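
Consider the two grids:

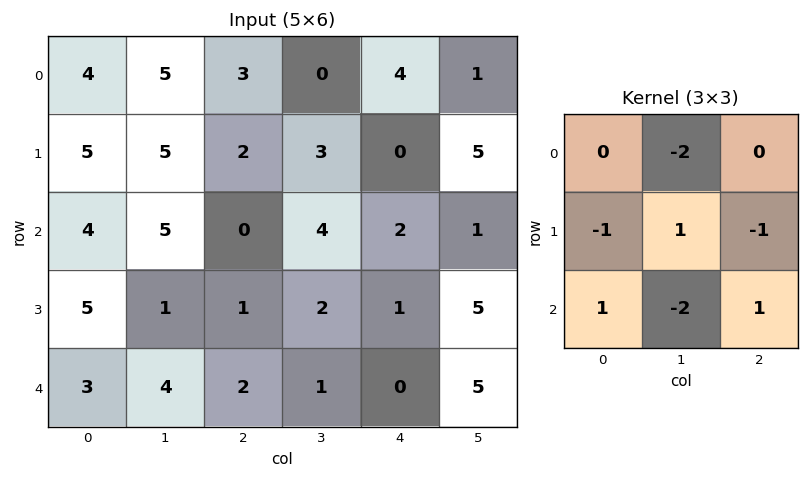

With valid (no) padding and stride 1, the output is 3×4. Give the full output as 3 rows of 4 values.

-18 -3 -5 -15
-5 -12 -6 2
-18 -1 -8 -4

Output[0,0]: The receptive field on the input at this output position is [4 5 3 / 5 5 2 / 4 5 0]. Elementwise product with the kernel and sum: 5·-2 + 5·-1 + 5·1 + 2·-1 + 4·1 + 5·-2 + 0·1.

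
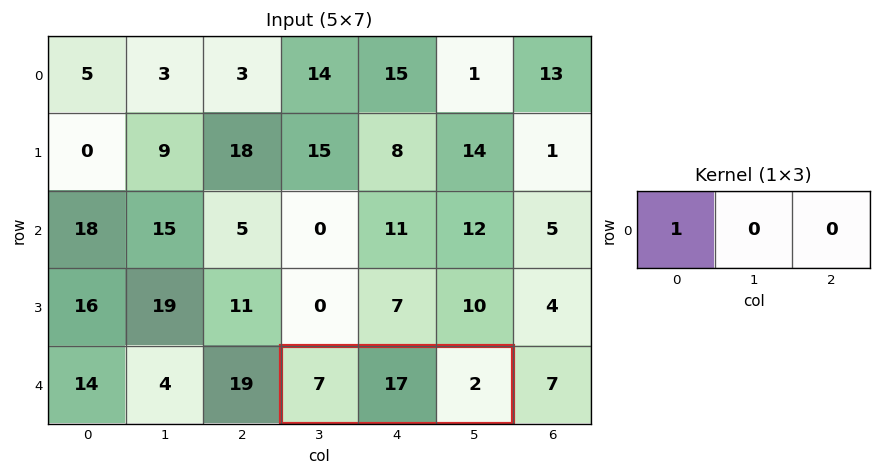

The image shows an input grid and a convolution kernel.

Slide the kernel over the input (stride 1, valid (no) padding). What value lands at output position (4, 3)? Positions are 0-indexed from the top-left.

The receptive field on the input at this output position is [7 17 2]. Elementwise product with the kernel and sum: 7·1.

7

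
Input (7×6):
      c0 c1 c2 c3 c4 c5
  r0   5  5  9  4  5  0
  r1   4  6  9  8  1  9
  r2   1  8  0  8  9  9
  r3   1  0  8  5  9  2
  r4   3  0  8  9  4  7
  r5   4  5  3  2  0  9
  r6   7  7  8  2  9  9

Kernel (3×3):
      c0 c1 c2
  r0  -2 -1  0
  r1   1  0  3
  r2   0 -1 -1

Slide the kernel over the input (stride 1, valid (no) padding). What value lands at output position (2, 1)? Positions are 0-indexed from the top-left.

The receptive field on the input at this output position is [8 0 8 / 0 8 5 / 0 8 9]. Elementwise product with the kernel and sum: 8·-2 + 0·-1 + 0·1 + 5·3 + 8·-1 + 9·-1.

-18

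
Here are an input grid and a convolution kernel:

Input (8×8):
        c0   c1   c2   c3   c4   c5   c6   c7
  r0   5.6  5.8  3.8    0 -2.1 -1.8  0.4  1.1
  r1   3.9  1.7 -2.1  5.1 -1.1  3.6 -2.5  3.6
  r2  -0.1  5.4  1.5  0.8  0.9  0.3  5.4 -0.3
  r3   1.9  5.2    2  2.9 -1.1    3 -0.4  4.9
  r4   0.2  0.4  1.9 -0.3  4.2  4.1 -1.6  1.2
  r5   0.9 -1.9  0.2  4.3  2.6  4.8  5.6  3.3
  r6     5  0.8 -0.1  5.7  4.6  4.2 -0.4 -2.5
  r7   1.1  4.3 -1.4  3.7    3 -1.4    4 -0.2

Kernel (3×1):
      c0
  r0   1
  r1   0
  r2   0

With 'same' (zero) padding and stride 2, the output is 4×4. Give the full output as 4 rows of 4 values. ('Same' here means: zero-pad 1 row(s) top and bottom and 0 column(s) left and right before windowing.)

Output[0,0]: The receptive field on the zero-padded input at this output position is [0 / 5.6 / 3.9]. Elementwise product with the kernel and sum: 0·1.
Output[0,1]: The receptive field on the zero-padded input at this output position is [0 / 3.8 / -2.1]. Elementwise product with the kernel and sum: 0·1.

0 0 0 0
3.9 -2.1 -1.1 -2.5
1.9 2 -1.1 -0.4
0.9 0.2 2.6 5.6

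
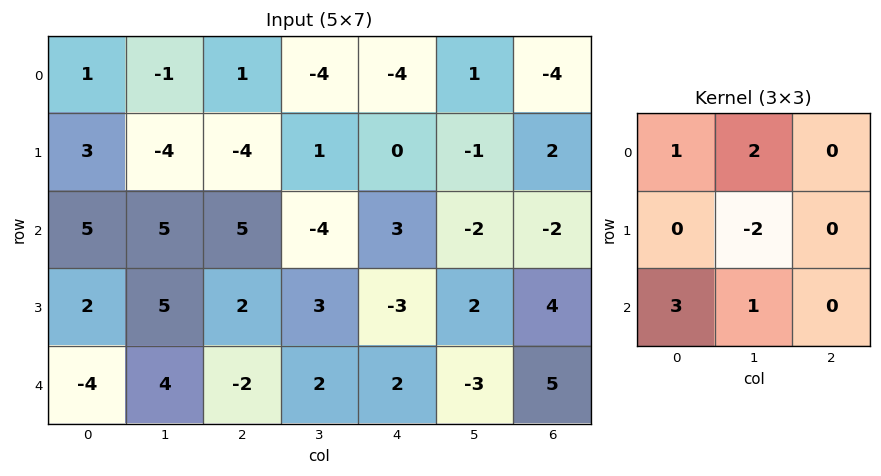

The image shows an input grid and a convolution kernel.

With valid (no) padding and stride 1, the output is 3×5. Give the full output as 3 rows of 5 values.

27 29 2 -21 7
-4 -5 15 1 -5
-3 21 -13 16 -2

Output[0,0]: The receptive field on the input at this output position is [1 -1 1 / 3 -4 -4 / 5 5 5]. Elementwise product with the kernel and sum: 1·1 + -1·2 + -4·-2 + 5·3 + 5·1.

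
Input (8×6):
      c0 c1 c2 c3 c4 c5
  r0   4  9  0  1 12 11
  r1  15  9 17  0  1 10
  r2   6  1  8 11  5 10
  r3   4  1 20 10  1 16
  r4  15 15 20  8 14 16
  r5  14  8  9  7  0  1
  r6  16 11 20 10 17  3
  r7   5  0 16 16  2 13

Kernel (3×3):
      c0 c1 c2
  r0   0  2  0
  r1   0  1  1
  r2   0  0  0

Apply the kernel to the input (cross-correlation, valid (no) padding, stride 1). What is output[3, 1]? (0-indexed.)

68

The receptive field on the input at this output position is [1 20 10 / 15 20 8 / 8 9 7]. Elementwise product with the kernel and sum: 20·2 + 20·1 + 8·1.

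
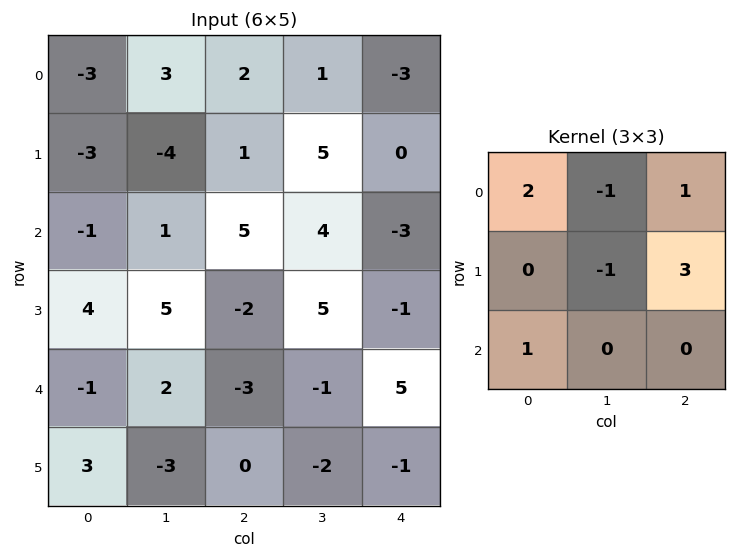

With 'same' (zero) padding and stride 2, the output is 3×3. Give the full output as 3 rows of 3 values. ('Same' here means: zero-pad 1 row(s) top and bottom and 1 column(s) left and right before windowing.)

Output[0,0]: The receptive field on the zero-padded input at this output position is [0 0 0 / 0 -3 3 / 0 -3 -4]. Elementwise product with the kernel and sum: 0·2 + 0·-1 + 0·1 + -3·-1 + 3·3 + 0·1.
Output[0,1]: The receptive field on the zero-padded input at this output position is [0 0 0 / 3 2 1 / -4 1 5]. Elementwise product with the kernel and sum: 0·2 + 0·-1 + 0·1 + 2·-1 + 1·3 + -4·1.

12 -3 8
3 8 18
8 14 4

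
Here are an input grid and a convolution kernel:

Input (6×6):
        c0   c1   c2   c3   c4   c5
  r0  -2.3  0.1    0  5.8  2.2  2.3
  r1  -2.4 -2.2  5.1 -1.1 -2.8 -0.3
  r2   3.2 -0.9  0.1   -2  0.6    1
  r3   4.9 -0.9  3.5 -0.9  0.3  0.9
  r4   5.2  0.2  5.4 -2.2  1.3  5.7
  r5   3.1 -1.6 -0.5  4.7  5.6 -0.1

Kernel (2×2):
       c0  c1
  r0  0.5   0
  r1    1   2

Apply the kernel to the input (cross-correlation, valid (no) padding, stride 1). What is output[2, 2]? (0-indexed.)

The receptive field on the input at this output position is [0.1 -2 / 3.5 -0.9]. Elementwise product with the kernel and sum: 0.1·0.5 + 3.5·1 + -0.9·2.

1.75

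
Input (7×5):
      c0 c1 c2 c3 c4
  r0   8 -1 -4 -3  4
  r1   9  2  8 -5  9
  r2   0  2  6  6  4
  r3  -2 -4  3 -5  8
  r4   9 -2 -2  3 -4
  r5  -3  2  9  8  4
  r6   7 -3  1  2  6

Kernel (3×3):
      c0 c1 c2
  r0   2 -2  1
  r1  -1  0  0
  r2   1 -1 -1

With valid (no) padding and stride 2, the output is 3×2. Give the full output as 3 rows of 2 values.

Output[0,0]: The receptive field on the input at this output position is [8 -1 -4 / 9 2 8 / 0 2 6]. Elementwise product with the kernel and sum: 8·2 + -1·-2 + -4·1 + 9·-1 + 0·1 + 2·-1 + 6·-1.
Output[0,1]: The receptive field on the input at this output position is [-4 -3 4 / 8 -5 9 / 6 6 4]. Elementwise product with the kernel and sum: -4·2 + -3·-2 + 4·1 + 8·-1 + 6·1 + 6·-1 + 4·-1.

-3 -10
17 0
32 -30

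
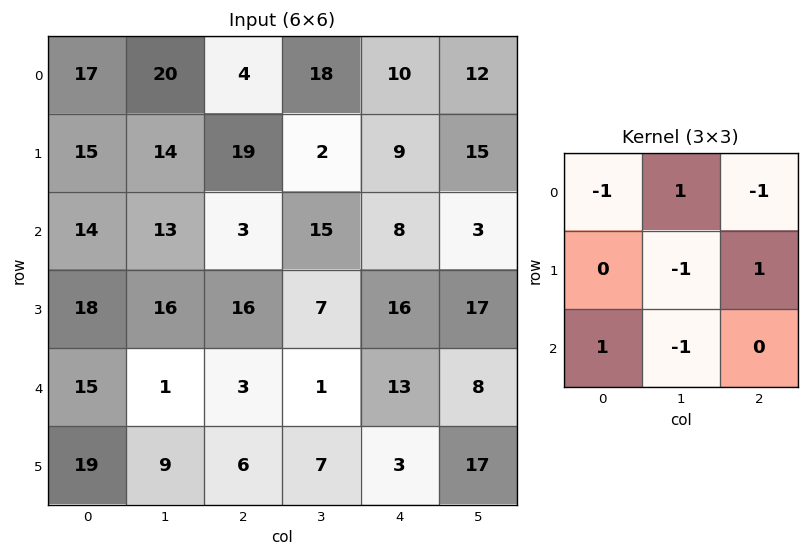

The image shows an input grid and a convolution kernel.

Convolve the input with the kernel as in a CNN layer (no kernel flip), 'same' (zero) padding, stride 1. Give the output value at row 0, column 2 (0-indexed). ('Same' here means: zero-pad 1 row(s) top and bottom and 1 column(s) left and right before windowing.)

The receptive field on the zero-padded input at this output position is [0 0 0 / 20 4 18 / 14 19 2]. Elementwise product with the kernel and sum: 0·-1 + 0·1 + 0·-1 + 4·-1 + 18·1 + 14·1 + 19·-1.

9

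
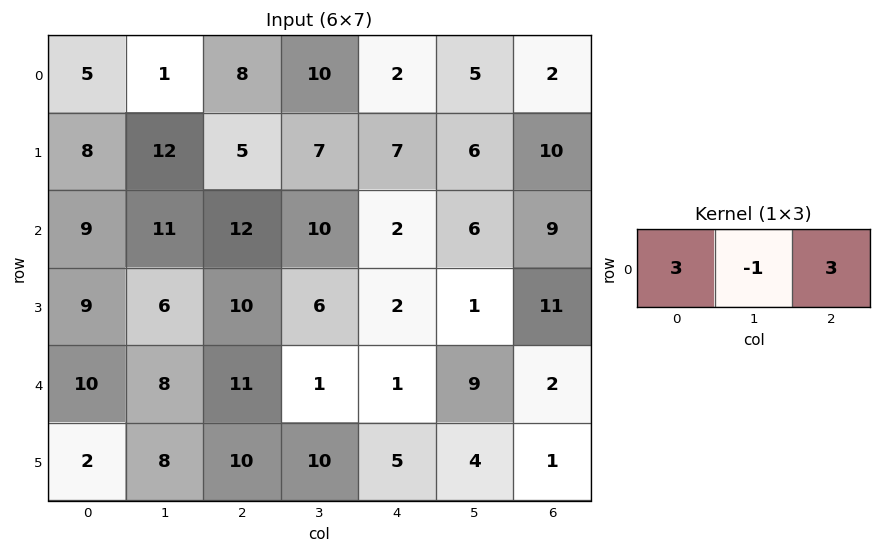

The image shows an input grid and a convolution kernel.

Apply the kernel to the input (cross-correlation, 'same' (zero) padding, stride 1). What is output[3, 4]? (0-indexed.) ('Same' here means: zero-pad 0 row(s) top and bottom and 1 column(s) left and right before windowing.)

19

The receptive field on the zero-padded input at this output position is [6 2 1]. Elementwise product with the kernel and sum: 6·3 + 2·-1 + 1·3.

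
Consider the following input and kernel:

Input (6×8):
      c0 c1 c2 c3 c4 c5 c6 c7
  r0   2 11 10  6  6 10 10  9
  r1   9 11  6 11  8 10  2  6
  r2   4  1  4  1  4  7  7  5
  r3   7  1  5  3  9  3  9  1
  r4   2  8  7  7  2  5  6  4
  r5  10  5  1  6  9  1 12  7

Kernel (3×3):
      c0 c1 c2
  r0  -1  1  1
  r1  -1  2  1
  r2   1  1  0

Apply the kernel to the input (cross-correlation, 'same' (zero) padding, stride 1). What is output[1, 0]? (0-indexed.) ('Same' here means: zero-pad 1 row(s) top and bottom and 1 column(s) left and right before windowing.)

46

The receptive field on the zero-padded input at this output position is [0 2 11 / 0 9 11 / 0 4 1]. Elementwise product with the kernel and sum: 0·-1 + 2·1 + 11·1 + 0·-1 + 9·2 + 11·1 + 0·1 + 4·1.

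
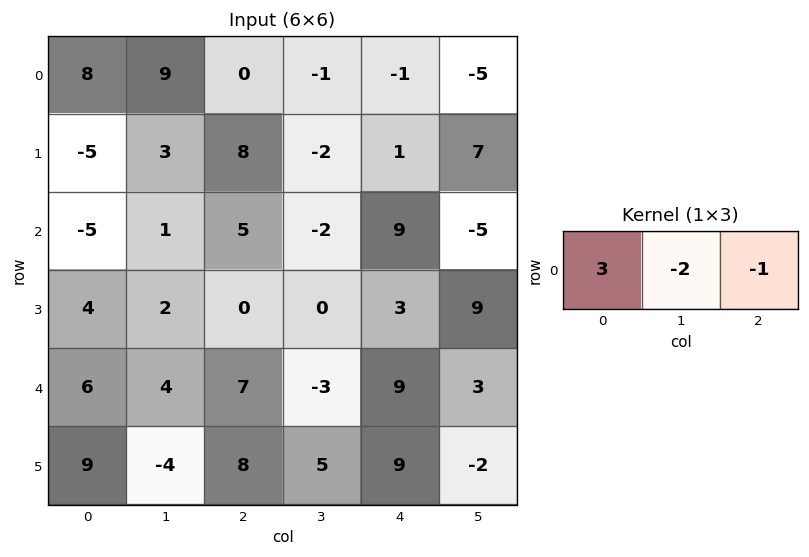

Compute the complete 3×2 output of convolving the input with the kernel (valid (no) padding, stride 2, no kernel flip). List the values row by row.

Output[0,0]: The receptive field on the input at this output position is [8 9 0]. Elementwise product with the kernel and sum: 8·3 + 9·-2 + 0·-1.
Output[0,1]: The receptive field on the input at this output position is [0 -1 -1]. Elementwise product with the kernel and sum: 0·3 + -1·-2 + -1·-1.

6 3
-22 10
3 18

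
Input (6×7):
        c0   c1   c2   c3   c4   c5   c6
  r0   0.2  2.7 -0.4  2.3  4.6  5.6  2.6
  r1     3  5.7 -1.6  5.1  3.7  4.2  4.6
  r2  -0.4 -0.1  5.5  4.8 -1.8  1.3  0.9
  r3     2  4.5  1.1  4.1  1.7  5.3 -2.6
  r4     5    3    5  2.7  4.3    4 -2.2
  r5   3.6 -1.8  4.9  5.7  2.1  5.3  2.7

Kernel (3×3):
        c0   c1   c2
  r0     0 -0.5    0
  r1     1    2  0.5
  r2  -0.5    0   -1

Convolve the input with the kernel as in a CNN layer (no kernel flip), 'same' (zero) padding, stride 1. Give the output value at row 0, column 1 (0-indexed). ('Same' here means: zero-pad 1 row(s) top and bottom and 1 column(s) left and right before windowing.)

5.5

The receptive field on the zero-padded input at this output position is [0 0 0 / 0.2 2.7 -0.4 / 3 5.7 -1.6]. Elementwise product with the kernel and sum: 0·-0.5 + 0.2·1 + 2.7·2 + -0.4·0.5 + 3·-0.5 + -1.6·-1.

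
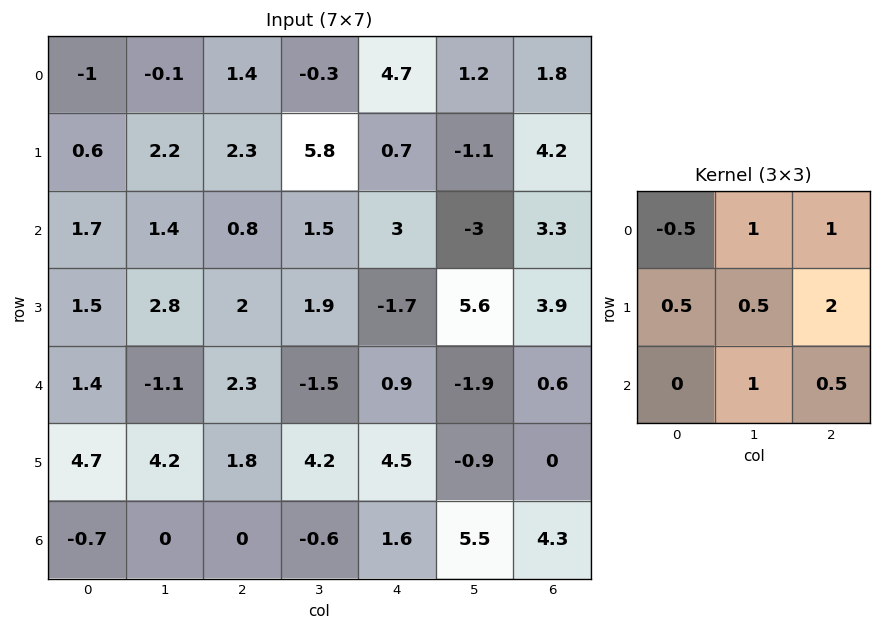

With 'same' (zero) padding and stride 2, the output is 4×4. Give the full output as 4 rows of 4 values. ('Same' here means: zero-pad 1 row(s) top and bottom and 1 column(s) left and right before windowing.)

1 5.25 4.75 5.7
9.35 14.05 -5.95 8.8
9.6 4 2.9 0.45
8.55 2.7 13 5.35

Output[0,0]: The receptive field on the zero-padded input at this output position is [0 0 0 / 0 -1 -0.1 / 0 0.6 2.2]. Elementwise product with the kernel and sum: 0·-0.5 + 0·1 + 0·1 + 0·0.5 + -1·0.5 + -0.1·2 + 0.6·1 + 2.2·0.5.
Output[0,1]: The receptive field on the zero-padded input at this output position is [0 0 0 / -0.1 1.4 -0.3 / 2.2 2.3 5.8]. Elementwise product with the kernel and sum: 0·-0.5 + 0·1 + 0·1 + -0.1·0.5 + 1.4·0.5 + -0.3·2 + 2.3·1 + 5.8·0.5.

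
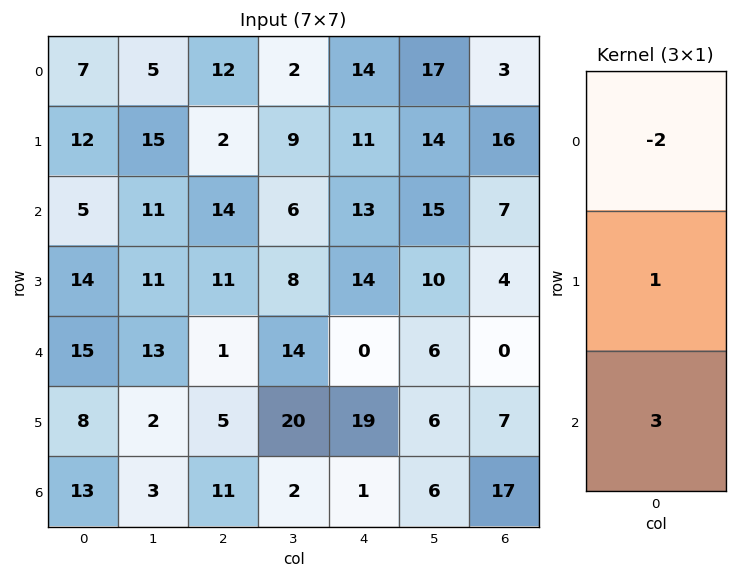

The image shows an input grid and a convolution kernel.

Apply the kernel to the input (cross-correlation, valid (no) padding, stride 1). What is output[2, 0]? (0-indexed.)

The receptive field on the input at this output position is [5 / 14 / 15]. Elementwise product with the kernel and sum: 5·-2 + 14·1 + 15·3.

49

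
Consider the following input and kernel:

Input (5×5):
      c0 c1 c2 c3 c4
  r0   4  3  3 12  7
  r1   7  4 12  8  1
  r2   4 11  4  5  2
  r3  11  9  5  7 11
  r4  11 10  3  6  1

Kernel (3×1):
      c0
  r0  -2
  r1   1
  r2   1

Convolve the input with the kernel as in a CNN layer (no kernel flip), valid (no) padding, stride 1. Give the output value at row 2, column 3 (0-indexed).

3

The receptive field on the input at this output position is [5 / 7 / 6]. Elementwise product with the kernel and sum: 5·-2 + 7·1 + 6·1.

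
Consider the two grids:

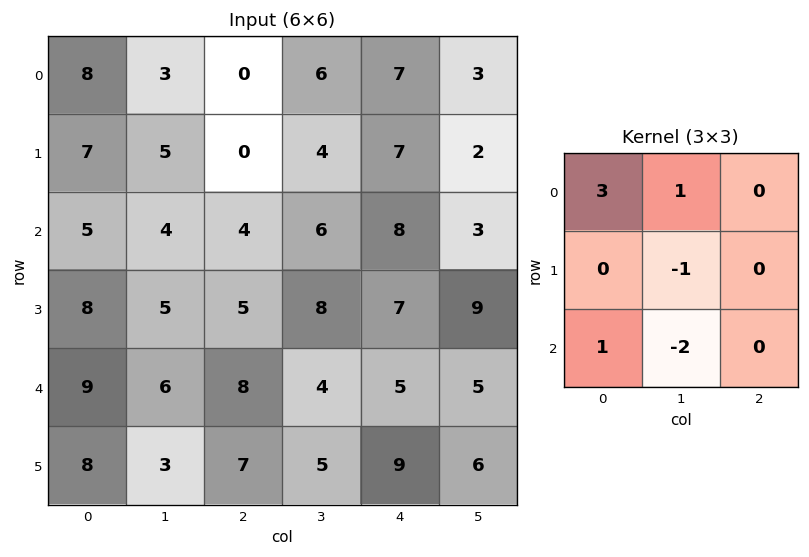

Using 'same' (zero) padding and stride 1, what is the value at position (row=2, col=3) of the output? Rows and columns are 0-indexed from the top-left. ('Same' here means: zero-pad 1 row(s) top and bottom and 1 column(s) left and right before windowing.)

-13

The receptive field on the zero-padded input at this output position is [0 4 7 / 4 6 8 / 5 8 7]. Elementwise product with the kernel and sum: 0·3 + 4·1 + 6·-1 + 5·1 + 8·-2.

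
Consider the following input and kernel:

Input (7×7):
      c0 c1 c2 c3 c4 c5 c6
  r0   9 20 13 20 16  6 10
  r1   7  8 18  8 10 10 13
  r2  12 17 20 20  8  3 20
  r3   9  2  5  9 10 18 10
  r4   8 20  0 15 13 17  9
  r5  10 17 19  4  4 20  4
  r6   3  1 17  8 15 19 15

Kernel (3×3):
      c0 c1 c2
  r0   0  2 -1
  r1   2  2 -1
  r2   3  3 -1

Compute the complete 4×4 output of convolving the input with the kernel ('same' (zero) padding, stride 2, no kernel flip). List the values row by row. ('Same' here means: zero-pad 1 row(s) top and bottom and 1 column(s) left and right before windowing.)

11 116 110 101
38 94 102 156
25 130 45 144
8 62 15 76

Output[0,0]: The receptive field on the zero-padded input at this output position is [0 0 0 / 0 9 20 / 0 7 8]. Elementwise product with the kernel and sum: 0·2 + 0·-1 + 0·2 + 9·2 + 20·-1 + 0·3 + 7·3 + 8·-1.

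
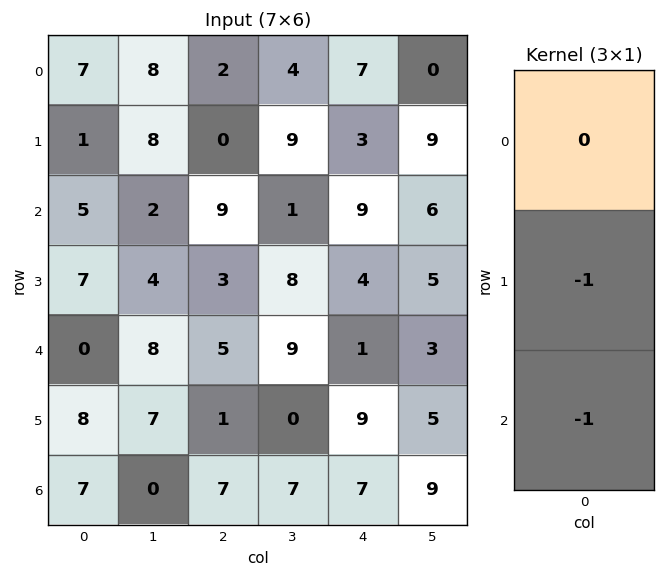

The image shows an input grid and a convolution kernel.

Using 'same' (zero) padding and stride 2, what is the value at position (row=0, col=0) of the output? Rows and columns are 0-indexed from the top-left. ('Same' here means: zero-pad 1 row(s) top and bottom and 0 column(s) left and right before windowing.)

-8

The receptive field on the zero-padded input at this output position is [0 / 7 / 1]. Elementwise product with the kernel and sum: 7·-1 + 1·-1.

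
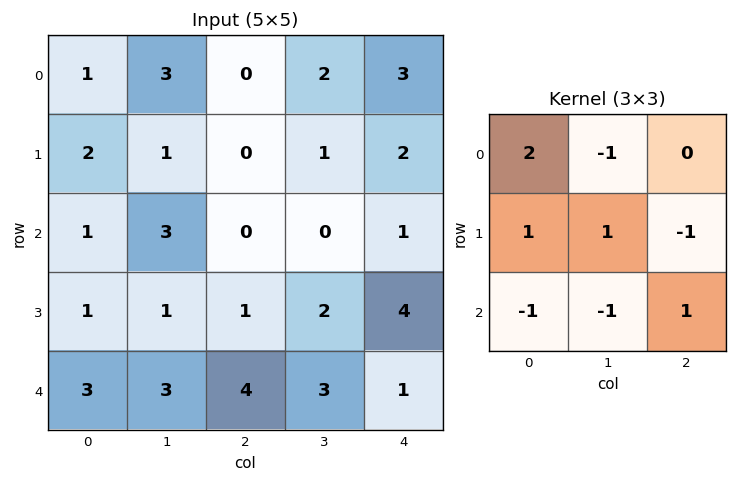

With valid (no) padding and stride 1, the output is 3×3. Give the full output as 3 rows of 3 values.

-2 3 -2
6 5 -1
-2 2 -7

Output[0,0]: The receptive field on the input at this output position is [1 3 0 / 2 1 0 / 1 3 0]. Elementwise product with the kernel and sum: 1·2 + 3·-1 + 2·1 + 1·1 + 0·-1 + 1·-1 + 3·-1 + 0·1.
Output[0,1]: The receptive field on the input at this output position is [3 0 2 / 1 0 1 / 3 0 0]. Elementwise product with the kernel and sum: 3·2 + 0·-1 + 1·1 + 0·1 + 1·-1 + 3·-1 + 0·-1 + 0·1.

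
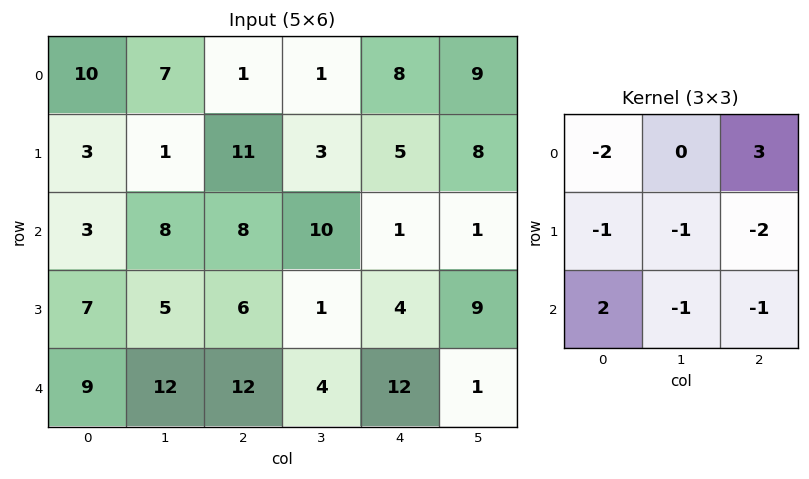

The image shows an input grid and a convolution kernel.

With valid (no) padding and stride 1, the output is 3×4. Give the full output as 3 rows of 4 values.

-53 -31 3 19
3 -26 -20 -6
-12 9 -20 -45

Output[0,0]: The receptive field on the input at this output position is [10 7 1 / 3 1 11 / 3 8 8]. Elementwise product with the kernel and sum: 10·-2 + 1·3 + 3·-1 + 1·-1 + 11·-2 + 3·2 + 8·-1 + 8·-1.
Output[0,1]: The receptive field on the input at this output position is [7 1 1 / 1 11 3 / 8 8 10]. Elementwise product with the kernel and sum: 7·-2 + 1·3 + 1·-1 + 11·-1 + 3·-2 + 8·2 + 8·-1 + 10·-1.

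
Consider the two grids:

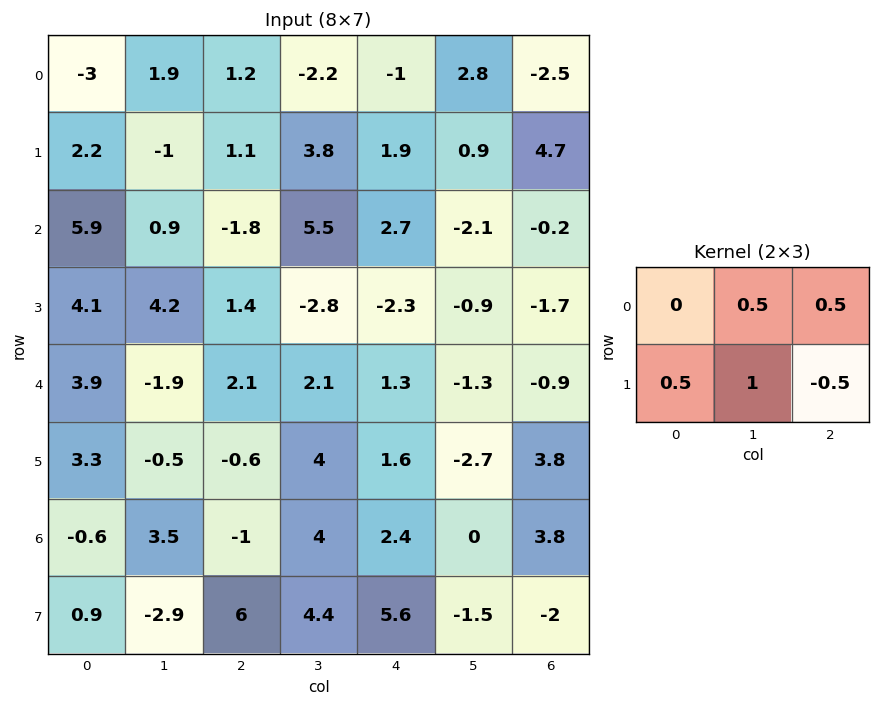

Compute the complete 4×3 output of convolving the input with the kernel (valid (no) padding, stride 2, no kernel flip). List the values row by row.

Output[0,0]: The receptive field on the input at this output position is [-3 1.9 1.2 / 2.2 -1 1.1]. Elementwise product with the kernel and sum: 1.9·0.5 + 1.2·0.5 + 2.2·0.5 + -1·1 + 1.1·-0.5.

1.1 1.8 -0.35
5.1 3.15 -2.35
1.55 4.6 -4.9
-4.2 7.8 4.2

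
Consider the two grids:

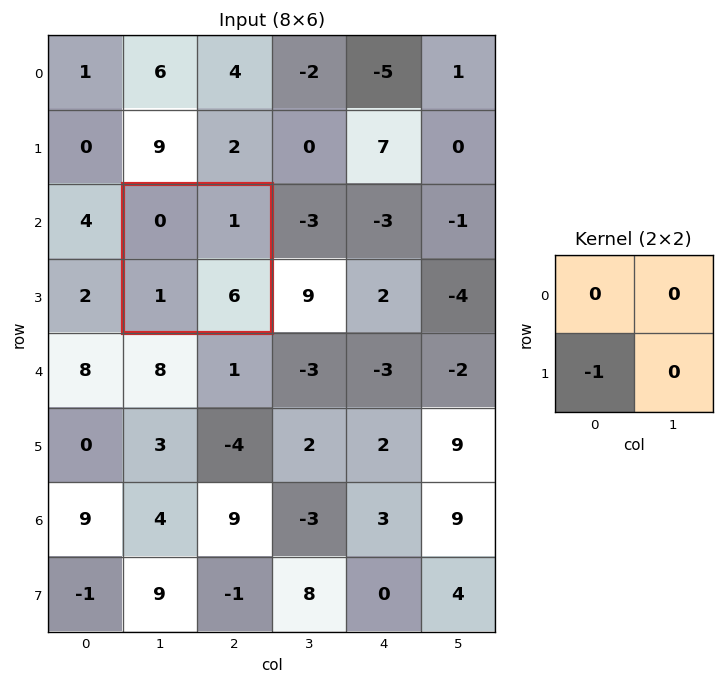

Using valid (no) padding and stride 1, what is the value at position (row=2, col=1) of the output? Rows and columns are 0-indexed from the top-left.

The receptive field on the input at this output position is [0 1 / 1 6]. Elementwise product with the kernel and sum: 1·-1.

-1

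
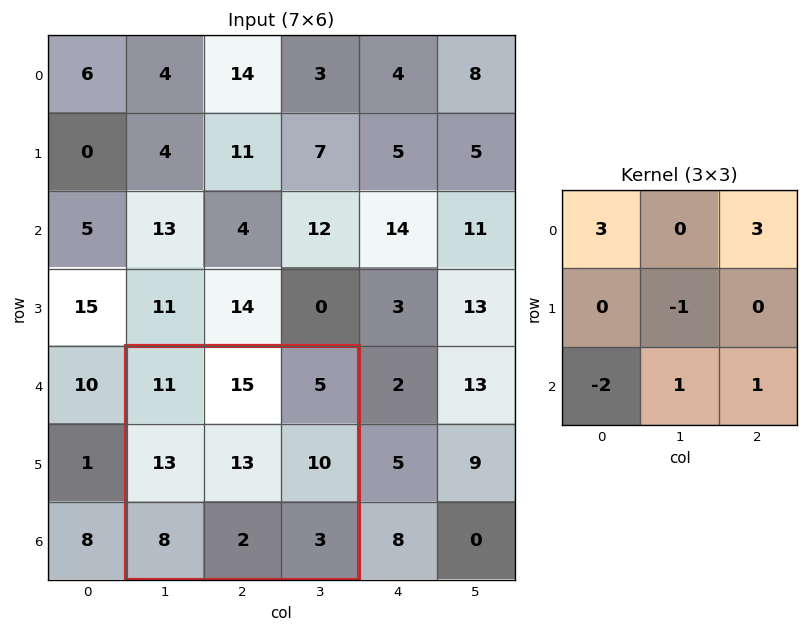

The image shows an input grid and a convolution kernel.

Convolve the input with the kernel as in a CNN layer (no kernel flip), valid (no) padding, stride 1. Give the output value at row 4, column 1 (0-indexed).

The receptive field on the input at this output position is [11 15 5 / 13 13 10 / 8 2 3]. Elementwise product with the kernel and sum: 11·3 + 5·3 + 13·-1 + 8·-2 + 2·1 + 3·1.

24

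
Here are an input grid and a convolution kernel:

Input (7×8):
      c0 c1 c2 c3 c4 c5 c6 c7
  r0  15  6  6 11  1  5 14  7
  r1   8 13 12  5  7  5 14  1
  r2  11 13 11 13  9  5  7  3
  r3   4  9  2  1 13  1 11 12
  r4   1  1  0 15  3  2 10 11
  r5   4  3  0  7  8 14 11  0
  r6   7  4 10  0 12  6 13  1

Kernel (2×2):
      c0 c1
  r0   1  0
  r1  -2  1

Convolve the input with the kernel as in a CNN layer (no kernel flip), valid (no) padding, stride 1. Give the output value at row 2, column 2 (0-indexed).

8

The receptive field on the input at this output position is [11 13 / 2 1]. Elementwise product with the kernel and sum: 11·1 + 2·-2 + 1·1.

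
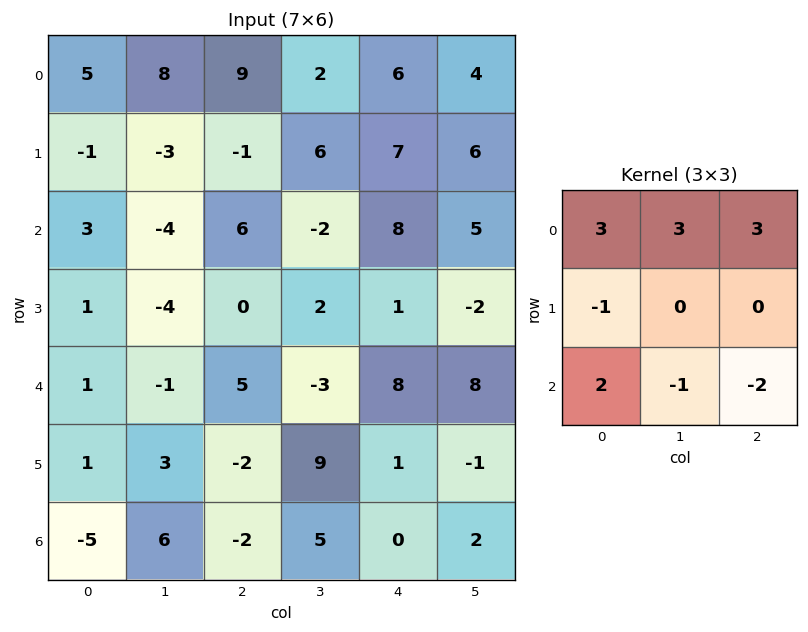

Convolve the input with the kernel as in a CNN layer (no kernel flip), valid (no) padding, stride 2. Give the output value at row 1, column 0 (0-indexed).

The receptive field on the input at this output position is [3 -4 6 / 1 -4 0 / 1 -1 5]. Elementwise product with the kernel and sum: 3·3 + -4·3 + 6·3 + 1·-1 + 1·2 + -1·-1 + 5·-2.

7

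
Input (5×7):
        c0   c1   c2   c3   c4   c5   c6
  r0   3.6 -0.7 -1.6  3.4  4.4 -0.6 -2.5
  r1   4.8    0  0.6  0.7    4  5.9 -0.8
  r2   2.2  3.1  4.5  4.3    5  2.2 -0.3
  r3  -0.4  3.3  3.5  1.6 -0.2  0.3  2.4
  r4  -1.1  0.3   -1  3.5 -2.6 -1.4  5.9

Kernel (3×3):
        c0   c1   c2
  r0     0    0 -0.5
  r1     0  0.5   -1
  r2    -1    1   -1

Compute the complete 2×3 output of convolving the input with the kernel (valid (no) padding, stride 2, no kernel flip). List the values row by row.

Output[0,0]: The receptive field on the input at this output position is [3.6 -0.7 -1.6 / 4.8 0 0.6 / 2.2 3.1 4.5]. Elementwise product with the kernel and sum: -1.6·-0.5 + 0·0.5 + 0.6·-1 + 2.2·-1 + 3.1·1 + 4.5·-1.

-3.4 -11.05 2.5
-1.7 5.6 -6.8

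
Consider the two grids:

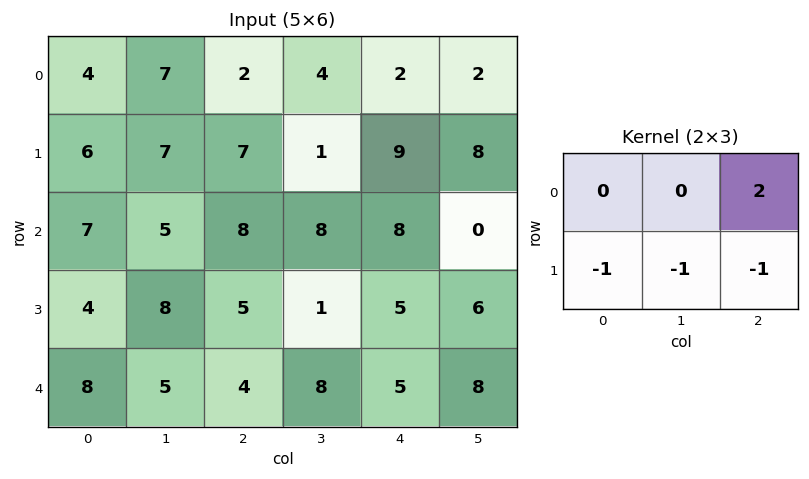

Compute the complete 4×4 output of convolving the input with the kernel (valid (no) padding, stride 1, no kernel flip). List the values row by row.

-16 -7 -13 -14
-6 -19 -6 0
-1 2 5 -12
-7 -15 -7 -9

Output[0,0]: The receptive field on the input at this output position is [4 7 2 / 6 7 7]. Elementwise product with the kernel and sum: 2·2 + 6·-1 + 7·-1 + 7·-1.
Output[0,1]: The receptive field on the input at this output position is [7 2 4 / 7 7 1]. Elementwise product with the kernel and sum: 4·2 + 7·-1 + 7·-1 + 1·-1.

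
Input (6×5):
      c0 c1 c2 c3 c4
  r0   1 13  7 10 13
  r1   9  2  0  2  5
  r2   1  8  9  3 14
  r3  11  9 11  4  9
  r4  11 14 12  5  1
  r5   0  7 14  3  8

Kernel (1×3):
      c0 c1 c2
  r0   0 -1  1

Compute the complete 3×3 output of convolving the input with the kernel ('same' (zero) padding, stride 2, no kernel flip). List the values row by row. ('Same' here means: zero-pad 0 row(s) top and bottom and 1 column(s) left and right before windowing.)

Output[0,0]: The receptive field on the zero-padded input at this output position is [0 1 13]. Elementwise product with the kernel and sum: 1·-1 + 13·1.
Output[0,1]: The receptive field on the zero-padded input at this output position is [13 7 10]. Elementwise product with the kernel and sum: 7·-1 + 10·1.

12 3 -13
7 -6 -14
3 -7 -1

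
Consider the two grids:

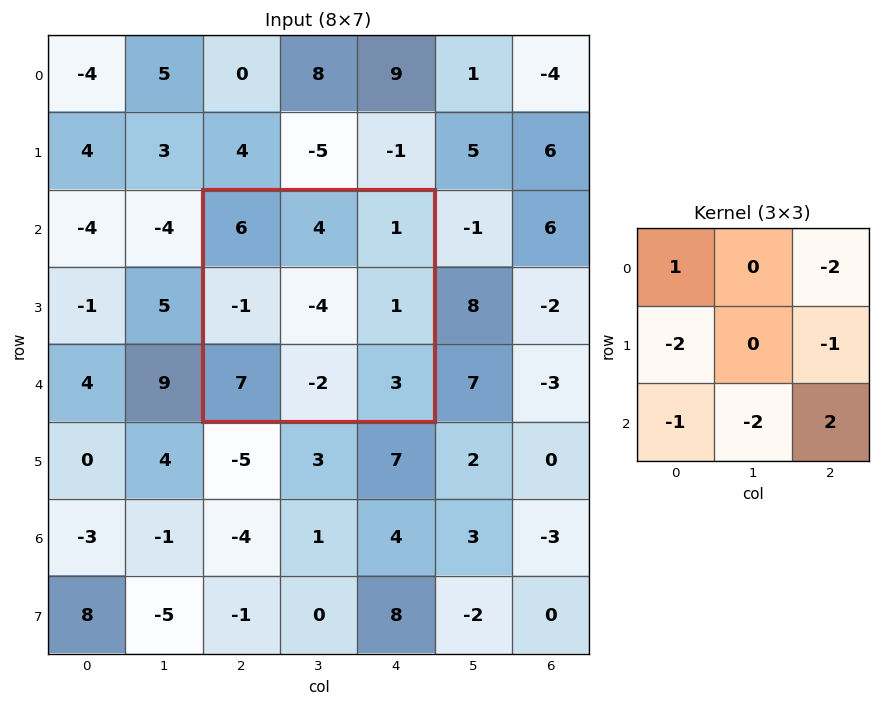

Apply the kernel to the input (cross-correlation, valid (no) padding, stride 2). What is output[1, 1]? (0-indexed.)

8

The receptive field on the input at this output position is [6 4 1 / -1 -4 1 / 7 -2 3]. Elementwise product with the kernel and sum: 6·1 + 1·-2 + -1·-2 + 1·-1 + 7·-1 + -2·-2 + 3·2.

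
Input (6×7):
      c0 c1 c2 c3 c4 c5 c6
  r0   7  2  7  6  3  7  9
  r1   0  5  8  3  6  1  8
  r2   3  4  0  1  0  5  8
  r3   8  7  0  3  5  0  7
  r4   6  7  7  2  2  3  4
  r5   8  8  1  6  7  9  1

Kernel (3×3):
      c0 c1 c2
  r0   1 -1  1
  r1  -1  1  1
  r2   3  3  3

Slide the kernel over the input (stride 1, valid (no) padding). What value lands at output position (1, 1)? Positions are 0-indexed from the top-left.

27

The receptive field on the input at this output position is [5 8 3 / 4 0 1 / 7 0 3]. Elementwise product with the kernel and sum: 5·1 + 8·-1 + 3·1 + 4·-1 + 0·1 + 1·1 + 7·3 + 0·3 + 3·3.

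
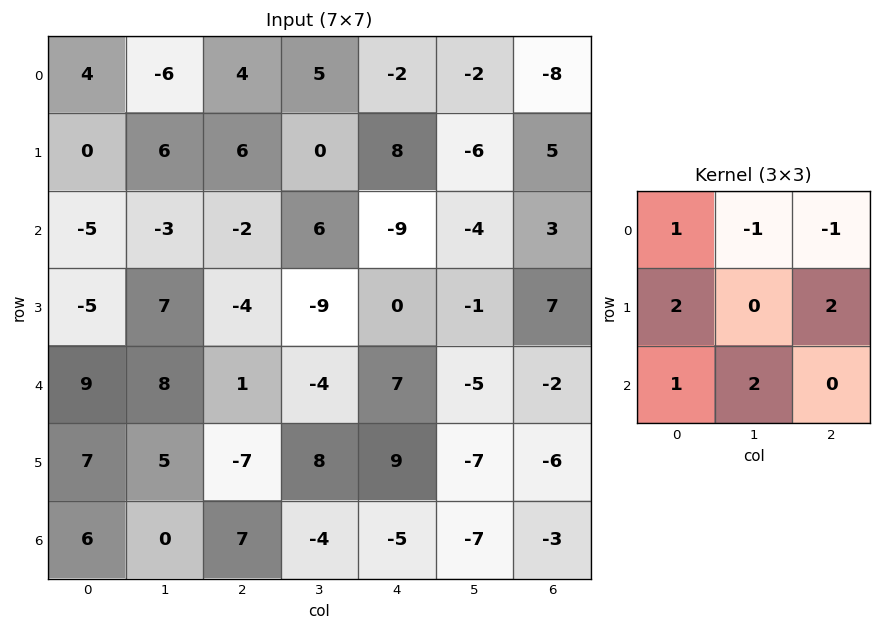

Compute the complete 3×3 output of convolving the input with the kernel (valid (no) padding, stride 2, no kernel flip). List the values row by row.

Output[0,0]: The receptive field on the input at this output position is [4 -6 4 / 0 6 6 / -5 -3 -2]. Elementwise product with the kernel and sum: 4·1 + -6·-1 + 4·-1 + 0·2 + 6·2 + -5·1 + -3·2.

7 39 17
7 -14 3
6 1 1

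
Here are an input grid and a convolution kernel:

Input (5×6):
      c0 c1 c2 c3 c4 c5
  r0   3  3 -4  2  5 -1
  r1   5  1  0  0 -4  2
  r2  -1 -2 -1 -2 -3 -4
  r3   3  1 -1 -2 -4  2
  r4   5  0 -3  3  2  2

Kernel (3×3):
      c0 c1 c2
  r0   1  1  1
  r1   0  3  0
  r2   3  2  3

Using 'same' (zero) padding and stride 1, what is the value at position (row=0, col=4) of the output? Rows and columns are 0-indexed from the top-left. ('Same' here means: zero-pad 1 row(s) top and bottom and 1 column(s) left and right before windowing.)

The receptive field on the zero-padded input at this output position is [0 0 0 / 2 5 -1 / 0 -4 2]. Elementwise product with the kernel and sum: 0·1 + 0·1 + 0·1 + 5·3 + 0·3 + -4·2 + 2·3.

13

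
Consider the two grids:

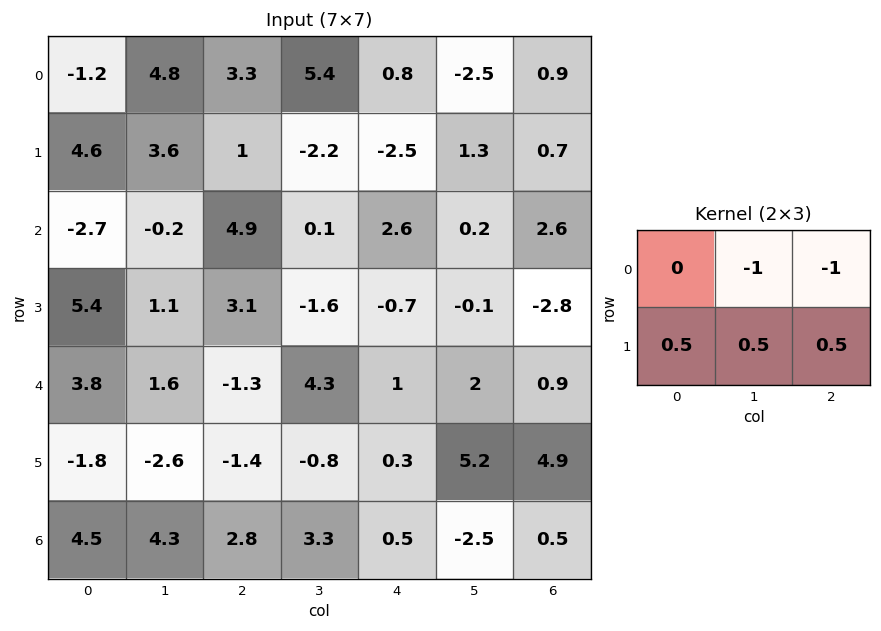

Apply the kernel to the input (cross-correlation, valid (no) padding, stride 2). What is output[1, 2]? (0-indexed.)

The receptive field on the input at this output position is [2.6 0.2 2.6 / -0.7 -0.1 -2.8]. Elementwise product with the kernel and sum: 0.2·-1 + 2.6·-1 + -0.7·0.5 + -0.1·0.5 + -2.8·0.5.

-4.6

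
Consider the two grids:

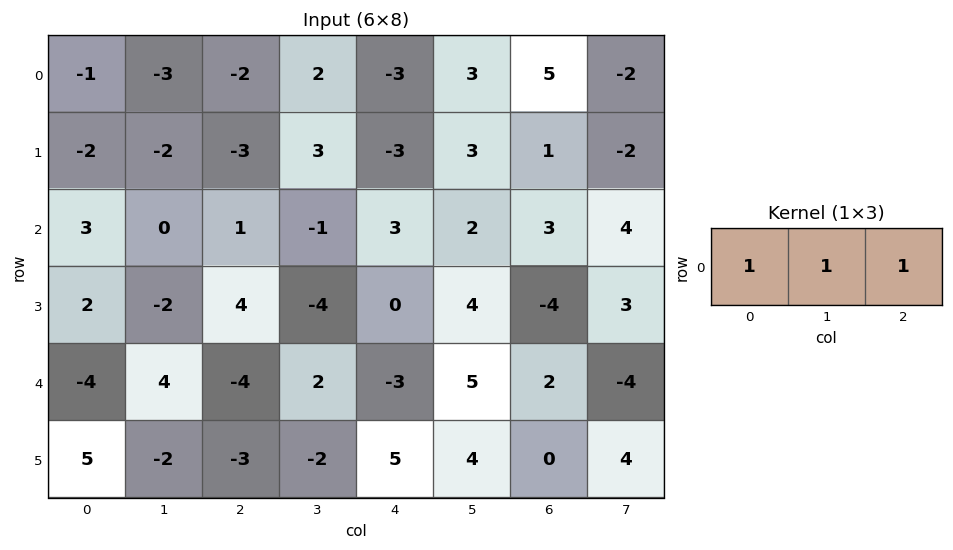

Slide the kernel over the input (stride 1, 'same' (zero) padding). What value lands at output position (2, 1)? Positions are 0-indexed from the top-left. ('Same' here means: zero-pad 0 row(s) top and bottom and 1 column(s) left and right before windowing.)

The receptive field on the zero-padded input at this output position is [3 0 1]. Elementwise product with the kernel and sum: 3·1 + 0·1 + 1·1.

4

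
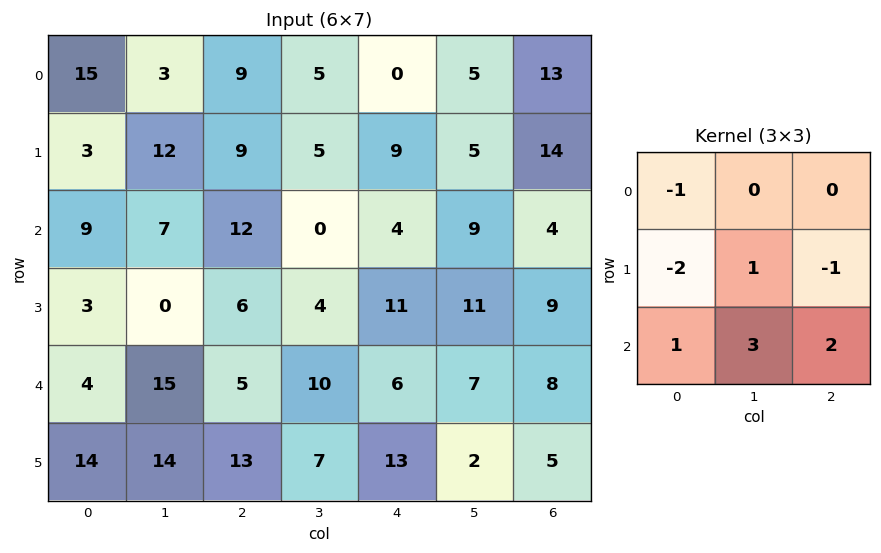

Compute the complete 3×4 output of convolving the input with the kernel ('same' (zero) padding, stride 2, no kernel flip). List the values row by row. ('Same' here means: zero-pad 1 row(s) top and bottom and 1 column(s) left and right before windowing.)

Output[0,0]: The receptive field on the zero-padded input at this output position is [0 0 0 / 0 15 3 / 0 3 12]. Elementwise product with the kernel and sum: 0·-1 + 0·-2 + 15·1 + 3·-1 + 0·1 + 3·3 + 12·2.

45 47 27 50
11 12 49 19
59 32 25 0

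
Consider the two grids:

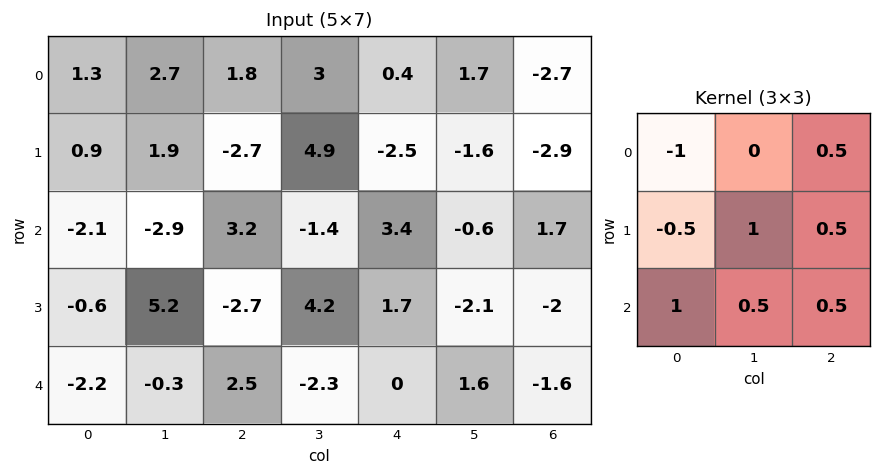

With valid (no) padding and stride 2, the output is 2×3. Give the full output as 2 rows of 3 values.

-2.25 7.6 0.4
6.75 6.25 -6.5

Output[0,0]: The receptive field on the input at this output position is [1.3 2.7 1.8 / 0.9 1.9 -2.7 / -2.1 -2.9 3.2]. Elementwise product with the kernel and sum: 1.3·-1 + 1.8·0.5 + 0.9·-0.5 + 1.9·1 + -2.7·0.5 + -2.1·1 + -2.9·0.5 + 3.2·0.5.
Output[0,1]: The receptive field on the input at this output position is [1.8 3 0.4 / -2.7 4.9 -2.5 / 3.2 -1.4 3.4]. Elementwise product with the kernel and sum: 1.8·-1 + 0.4·0.5 + -2.7·-0.5 + 4.9·1 + -2.5·0.5 + 3.2·1 + -1.4·0.5 + 3.4·0.5.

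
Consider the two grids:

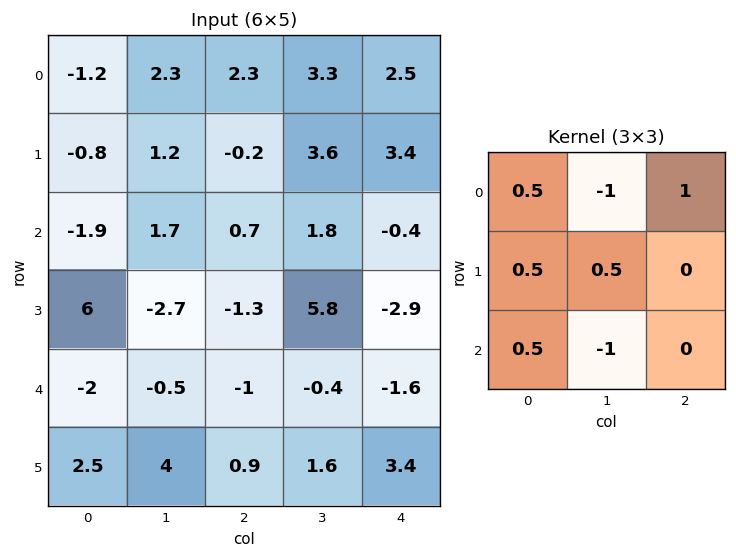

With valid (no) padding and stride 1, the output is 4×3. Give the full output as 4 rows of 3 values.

-3.05 2.8 0.6
3.8 5.55 -5.5
-0.8 0.7 0.3
0.4 6.1 -11.2

Output[0,0]: The receptive field on the input at this output position is [-1.2 2.3 2.3 / -0.8 1.2 -0.2 / -1.9 1.7 0.7]. Elementwise product with the kernel and sum: -1.2·0.5 + 2.3·-1 + 2.3·1 + -0.8·0.5 + 1.2·0.5 + -1.9·0.5 + 1.7·-1.
Output[0,1]: The receptive field on the input at this output position is [2.3 2.3 3.3 / 1.2 -0.2 3.6 / 1.7 0.7 1.8]. Elementwise product with the kernel and sum: 2.3·0.5 + 2.3·-1 + 3.3·1 + 1.2·0.5 + -0.2·0.5 + 1.7·0.5 + 0.7·-1.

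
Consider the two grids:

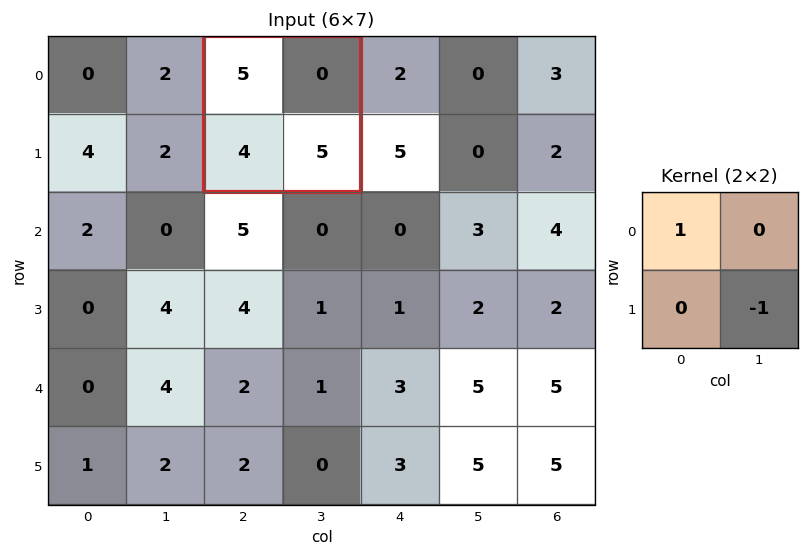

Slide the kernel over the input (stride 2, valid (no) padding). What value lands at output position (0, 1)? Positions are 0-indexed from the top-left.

The receptive field on the input at this output position is [5 0 / 4 5]. Elementwise product with the kernel and sum: 5·1 + 5·-1.

0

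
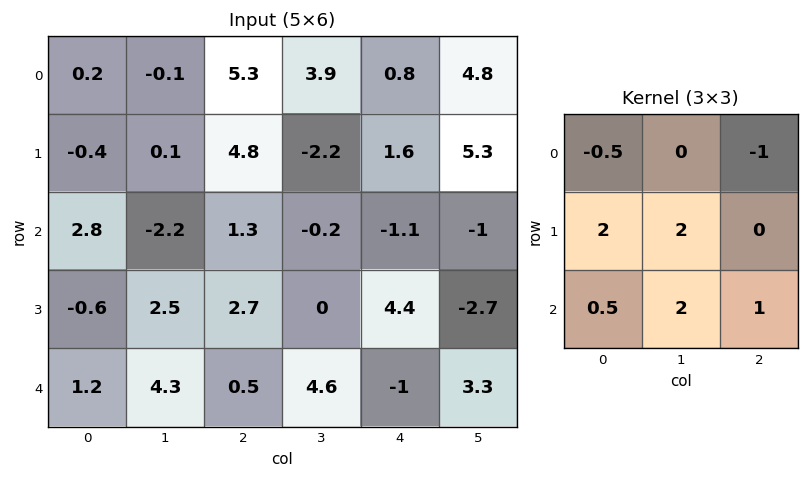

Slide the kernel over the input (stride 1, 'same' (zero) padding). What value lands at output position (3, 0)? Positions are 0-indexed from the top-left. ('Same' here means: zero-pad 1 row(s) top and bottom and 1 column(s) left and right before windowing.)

7.7

The receptive field on the zero-padded input at this output position is [0 2.8 -2.2 / 0 -0.6 2.5 / 0 1.2 4.3]. Elementwise product with the kernel and sum: 0·-0.5 + -2.2·-1 + 0·2 + -0.6·2 + 0·0.5 + 1.2·2 + 4.3·1.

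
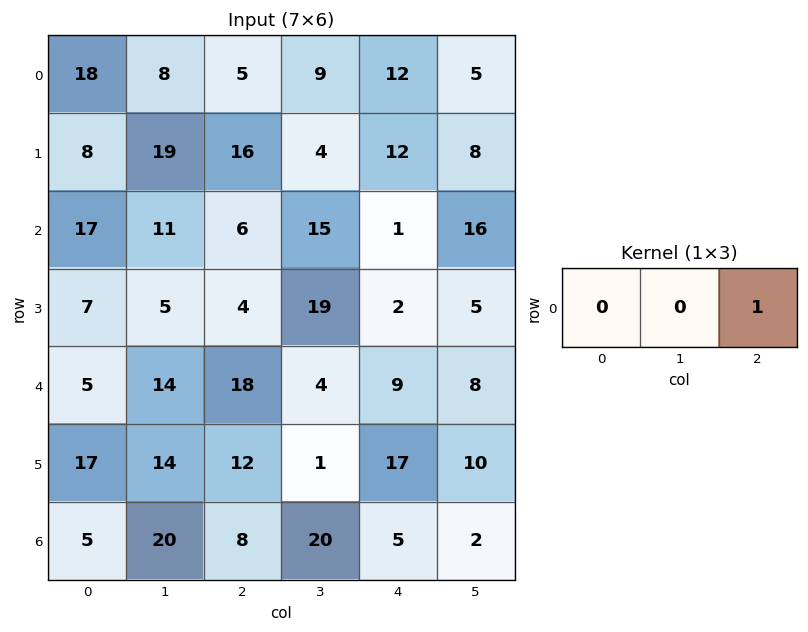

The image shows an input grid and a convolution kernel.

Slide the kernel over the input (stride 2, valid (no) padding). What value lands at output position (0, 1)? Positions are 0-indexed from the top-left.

The receptive field on the input at this output position is [5 9 12]. Elementwise product with the kernel and sum: 12·1.

12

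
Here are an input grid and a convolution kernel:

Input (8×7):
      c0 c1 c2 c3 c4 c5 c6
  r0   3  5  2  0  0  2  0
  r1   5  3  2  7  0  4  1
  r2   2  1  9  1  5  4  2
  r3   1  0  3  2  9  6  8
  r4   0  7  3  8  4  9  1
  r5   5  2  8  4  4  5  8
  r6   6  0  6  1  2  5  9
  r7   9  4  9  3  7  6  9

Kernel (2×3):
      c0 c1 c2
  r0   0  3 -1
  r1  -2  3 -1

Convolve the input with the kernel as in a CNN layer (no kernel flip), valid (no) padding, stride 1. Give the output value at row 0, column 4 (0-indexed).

17

The receptive field on the input at this output position is [0 2 0 / 0 4 1]. Elementwise product with the kernel and sum: 2·3 + 0·-1 + 0·-2 + 4·3 + 1·-1.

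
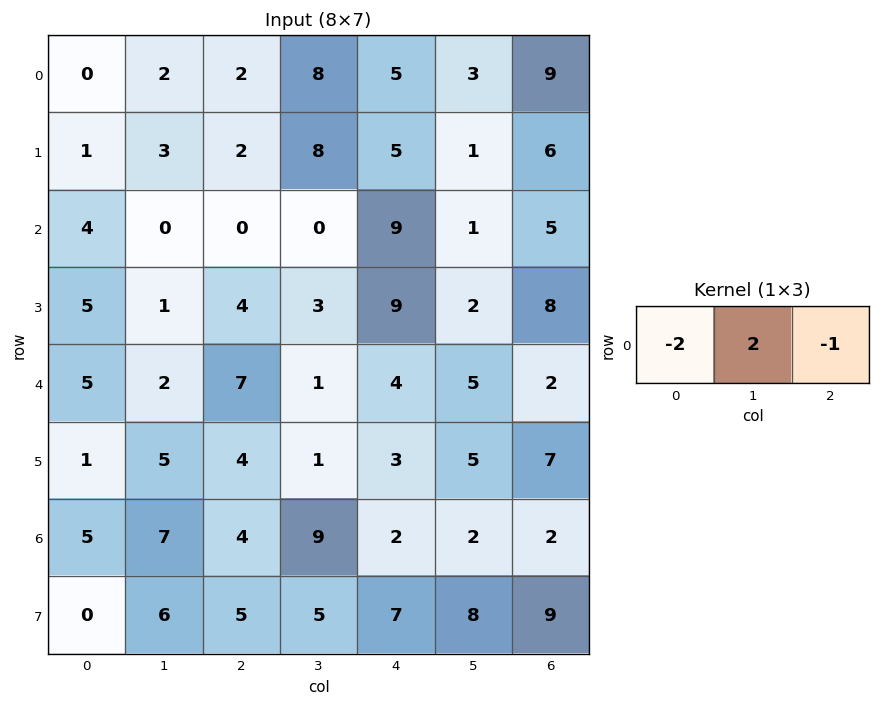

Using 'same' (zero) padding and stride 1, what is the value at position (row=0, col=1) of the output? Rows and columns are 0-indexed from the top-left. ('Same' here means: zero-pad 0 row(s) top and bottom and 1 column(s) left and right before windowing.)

The receptive field on the zero-padded input at this output position is [0 2 2]. Elementwise product with the kernel and sum: 0·-2 + 2·2 + 2·-1.

2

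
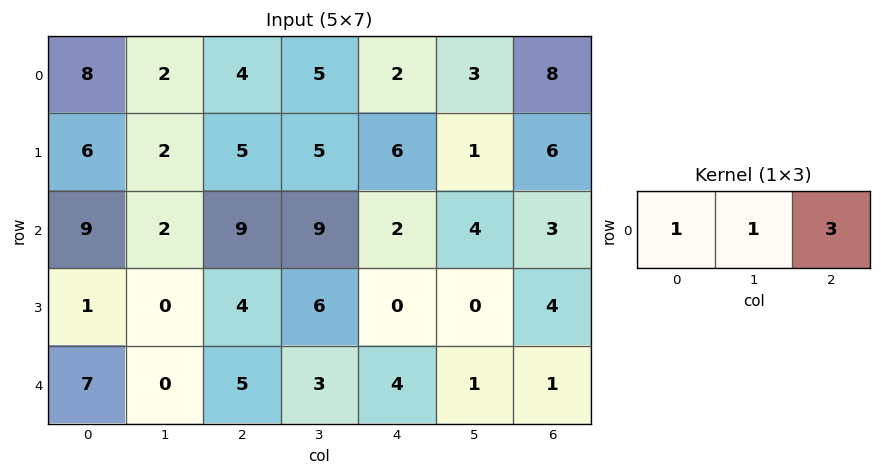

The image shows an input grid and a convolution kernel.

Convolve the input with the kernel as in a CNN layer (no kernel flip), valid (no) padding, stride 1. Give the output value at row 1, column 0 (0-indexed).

23

The receptive field on the input at this output position is [6 2 5]. Elementwise product with the kernel and sum: 6·1 + 2·1 + 5·3.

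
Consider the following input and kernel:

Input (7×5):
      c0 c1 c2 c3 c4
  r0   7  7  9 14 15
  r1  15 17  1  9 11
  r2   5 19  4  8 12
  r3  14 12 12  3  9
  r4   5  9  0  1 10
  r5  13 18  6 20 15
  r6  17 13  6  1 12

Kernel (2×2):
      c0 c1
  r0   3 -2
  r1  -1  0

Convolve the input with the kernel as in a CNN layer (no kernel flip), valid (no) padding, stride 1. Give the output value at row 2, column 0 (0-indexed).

-37

The receptive field on the input at this output position is [5 19 / 14 12]. Elementwise product with the kernel and sum: 5·3 + 19·-2 + 14·-1.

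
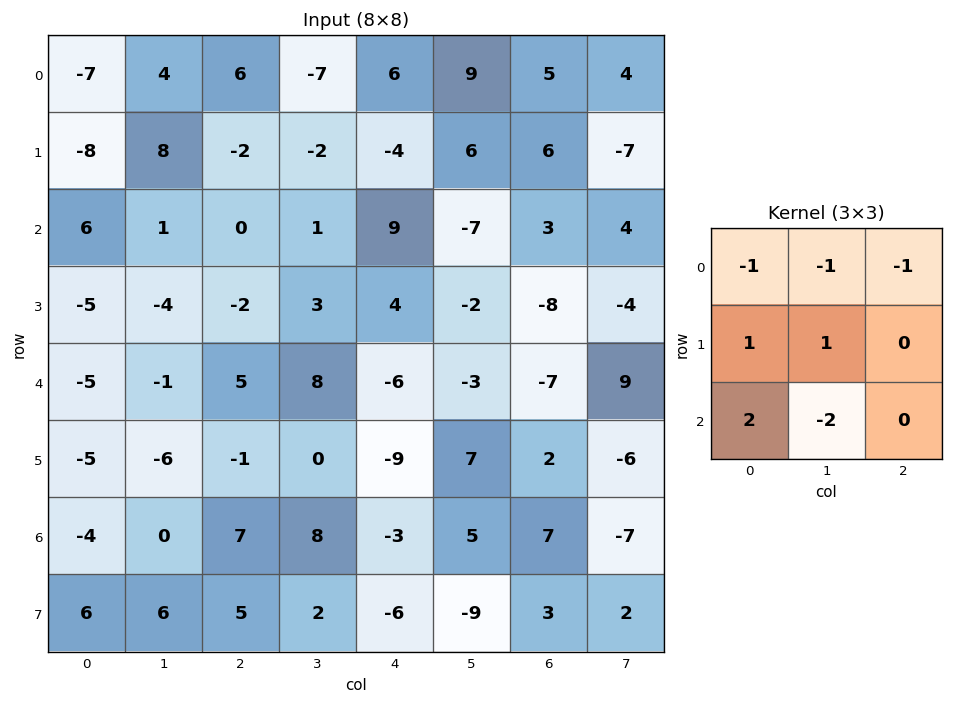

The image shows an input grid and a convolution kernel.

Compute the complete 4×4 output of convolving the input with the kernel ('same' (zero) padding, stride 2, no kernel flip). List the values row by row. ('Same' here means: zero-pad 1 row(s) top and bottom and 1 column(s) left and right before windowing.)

Output[0,0]: The receptive field on the zero-padded input at this output position is [0 0 0 / 0 -7 4 / 0 -8 8]. Elementwise product with the kernel and sum: 0·-1 + 0·-1 + 0·-1 + 0·1 + -7·1 + 0·2 + -8·-2.

9 30 3 14
16 -7 8 3
14 -3 15 14
-5 16 23 -15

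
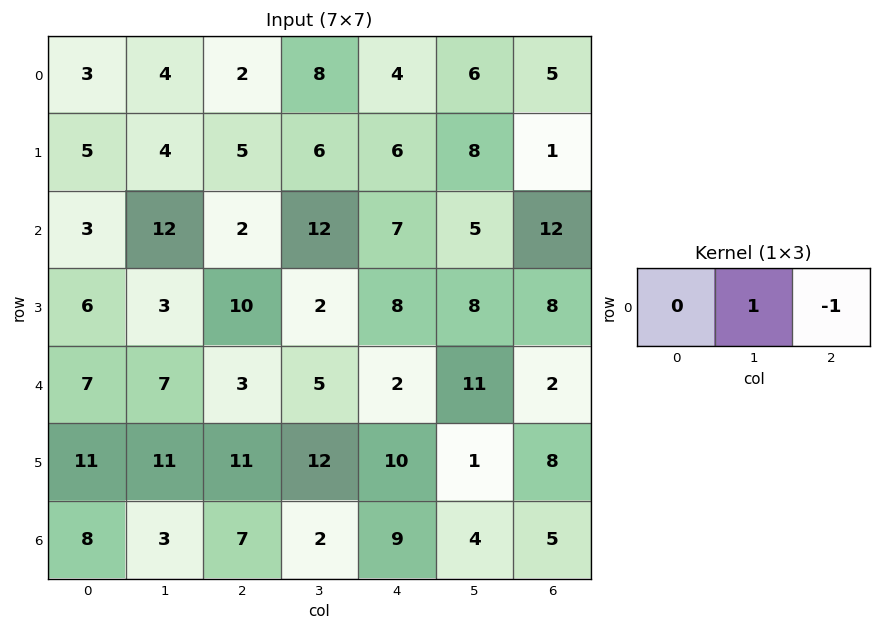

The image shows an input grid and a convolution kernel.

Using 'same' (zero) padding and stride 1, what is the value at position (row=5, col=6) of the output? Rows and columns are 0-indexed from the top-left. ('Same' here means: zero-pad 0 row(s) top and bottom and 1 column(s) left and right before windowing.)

8

The receptive field on the zero-padded input at this output position is [1 8 0]. Elementwise product with the kernel and sum: 8·1 + 0·-1.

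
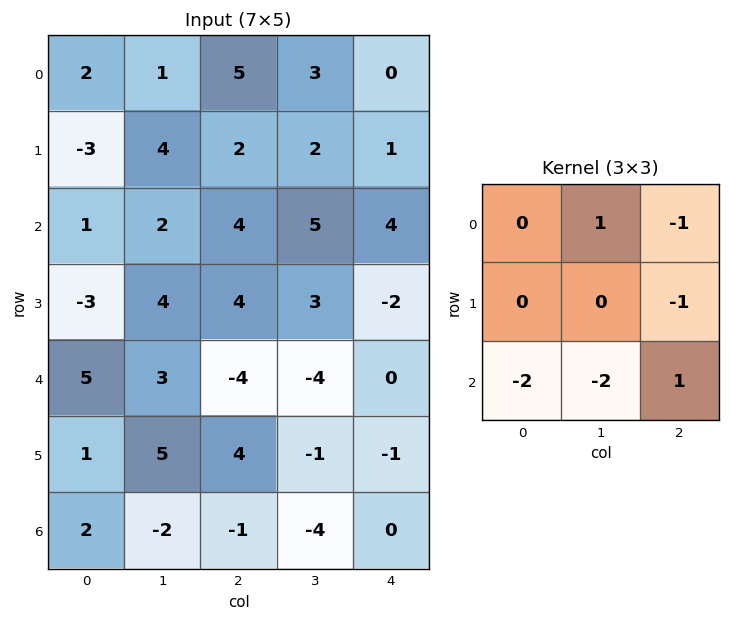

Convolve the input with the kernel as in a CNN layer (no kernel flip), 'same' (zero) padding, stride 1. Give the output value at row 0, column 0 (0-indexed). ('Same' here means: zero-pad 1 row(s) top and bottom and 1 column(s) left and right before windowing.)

The receptive field on the zero-padded input at this output position is [0 0 0 / 0 2 1 / 0 -3 4]. Elementwise product with the kernel and sum: 0·1 + 0·-1 + 1·-1 + 0·-2 + -3·-2 + 4·1.

9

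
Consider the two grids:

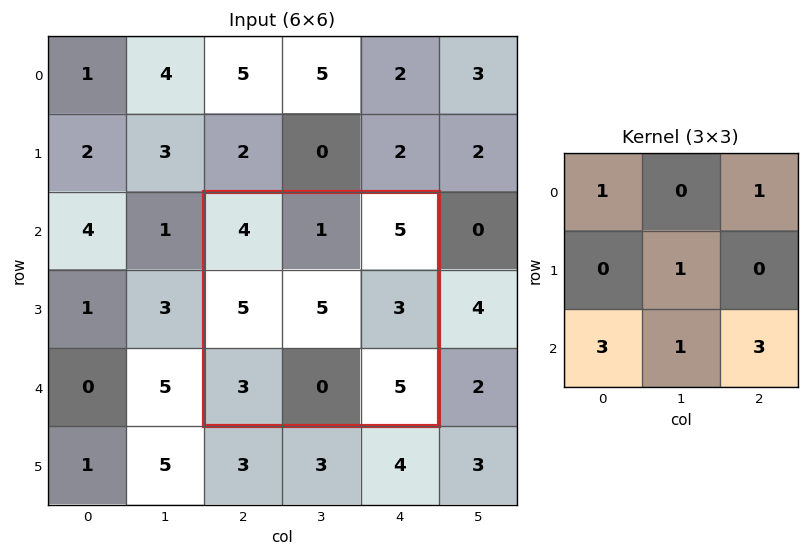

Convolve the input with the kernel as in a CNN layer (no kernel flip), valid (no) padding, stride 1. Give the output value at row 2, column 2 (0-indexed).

38

The receptive field on the input at this output position is [4 1 5 / 5 5 3 / 3 0 5]. Elementwise product with the kernel and sum: 4·1 + 5·1 + 5·1 + 3·3 + 0·1 + 5·3.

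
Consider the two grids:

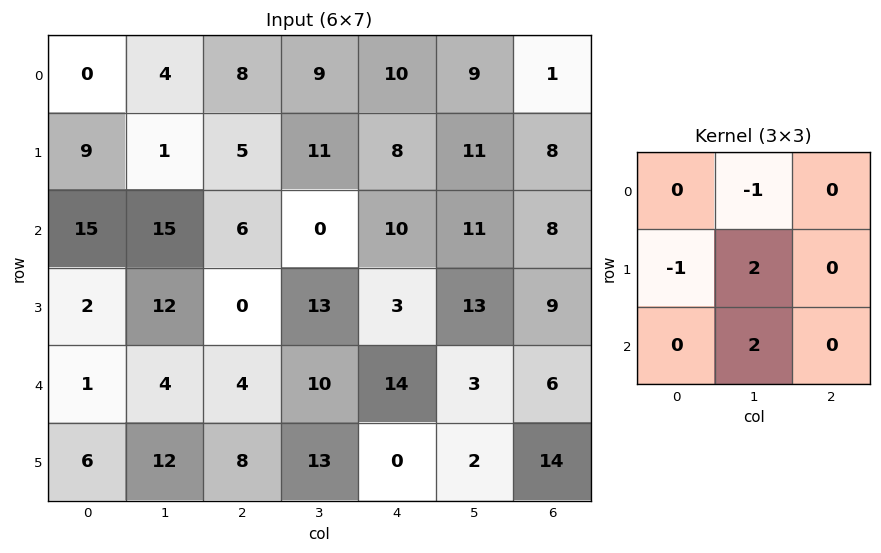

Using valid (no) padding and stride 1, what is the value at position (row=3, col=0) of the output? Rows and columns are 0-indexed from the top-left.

19

The receptive field on the input at this output position is [2 12 0 / 1 4 4 / 6 12 8]. Elementwise product with the kernel and sum: 12·-1 + 1·-1 + 4·2 + 12·2.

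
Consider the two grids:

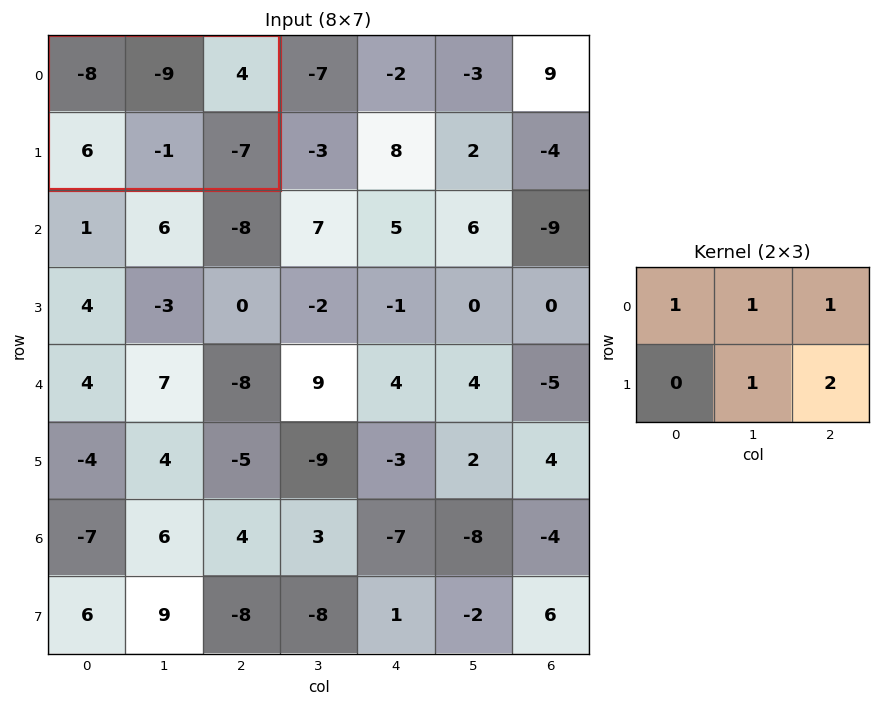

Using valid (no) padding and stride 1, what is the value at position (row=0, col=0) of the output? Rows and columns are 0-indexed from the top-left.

The receptive field on the input at this output position is [-8 -9 4 / 6 -1 -7]. Elementwise product with the kernel and sum: -8·1 + -9·1 + 4·1 + -1·1 + -7·2.

-28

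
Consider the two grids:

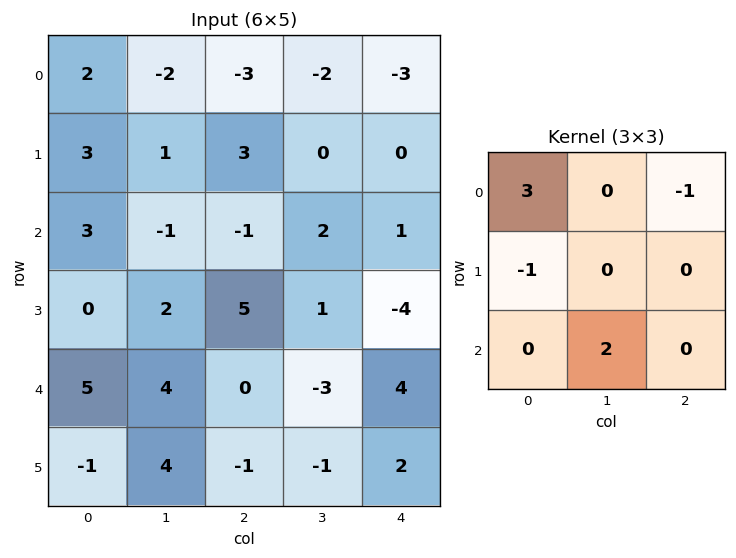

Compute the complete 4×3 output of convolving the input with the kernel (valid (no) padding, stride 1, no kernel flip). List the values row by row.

4 -7 -5
7 14 12
18 -7 -15
-2 -1 17

Output[0,0]: The receptive field on the input at this output position is [2 -2 -3 / 3 1 3 / 3 -1 -1]. Elementwise product with the kernel and sum: 2·3 + -3·-1 + 3·-1 + -1·2.
Output[0,1]: The receptive field on the input at this output position is [-2 -3 -2 / 1 3 0 / -1 -1 2]. Elementwise product with the kernel and sum: -2·3 + -2·-1 + 1·-1 + -1·2.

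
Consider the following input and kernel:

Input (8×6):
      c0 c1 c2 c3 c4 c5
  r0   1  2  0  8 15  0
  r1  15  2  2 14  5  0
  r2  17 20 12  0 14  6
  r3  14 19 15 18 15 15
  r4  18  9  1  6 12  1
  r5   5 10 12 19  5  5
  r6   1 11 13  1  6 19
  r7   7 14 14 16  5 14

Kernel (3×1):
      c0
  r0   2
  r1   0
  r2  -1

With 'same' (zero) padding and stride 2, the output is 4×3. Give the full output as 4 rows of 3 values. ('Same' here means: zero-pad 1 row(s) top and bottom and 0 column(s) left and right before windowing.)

Output[0,0]: The receptive field on the zero-padded input at this output position is [0 / 1 / 15]. Elementwise product with the kernel and sum: 0·2 + 15·-1.

-15 -2 -5
16 -11 -5
23 18 25
3 10 5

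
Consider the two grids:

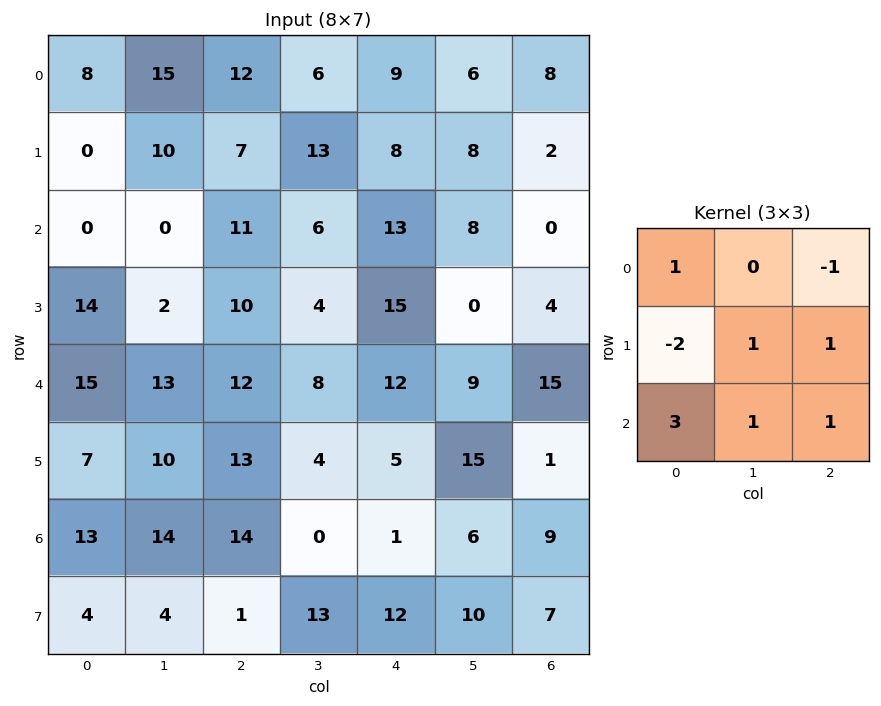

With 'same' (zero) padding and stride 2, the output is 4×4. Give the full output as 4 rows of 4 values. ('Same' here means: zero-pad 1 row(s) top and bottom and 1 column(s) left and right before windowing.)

Output[0,0]: The receptive field on the zero-padded input at this output position is [0 0 0 / 0 8 15 / 0 0 10]. Elementwise product with the kernel and sum: 0·1 + 0·-1 + 0·-2 + 8·1 + 15·1 + 0·3 + 0·1 + 10·1.

33 38 58 22
6 34 41 -4
43 39 41 43
25 18 57 49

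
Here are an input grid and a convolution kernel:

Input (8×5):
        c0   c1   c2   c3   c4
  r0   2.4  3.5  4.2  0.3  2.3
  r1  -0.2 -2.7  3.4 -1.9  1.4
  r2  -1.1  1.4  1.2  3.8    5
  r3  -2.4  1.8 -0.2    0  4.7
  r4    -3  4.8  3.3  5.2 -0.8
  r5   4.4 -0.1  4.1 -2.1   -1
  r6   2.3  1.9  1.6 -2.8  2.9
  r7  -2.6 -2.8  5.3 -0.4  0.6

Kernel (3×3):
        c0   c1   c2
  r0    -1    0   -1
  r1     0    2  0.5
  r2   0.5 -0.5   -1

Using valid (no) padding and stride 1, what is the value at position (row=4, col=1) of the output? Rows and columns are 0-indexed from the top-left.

The receptive field on the input at this output position is [4.8 3.3 5.2 / -0.1 4.1 -2.1 / 1.9 1.6 -2.8]. Elementwise product with the kernel and sum: 4.8·-1 + 5.2·-1 + 4.1·2 + -2.1·0.5 + 1.9·0.5 + 1.6·-0.5 + -2.8·-1.

0.1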